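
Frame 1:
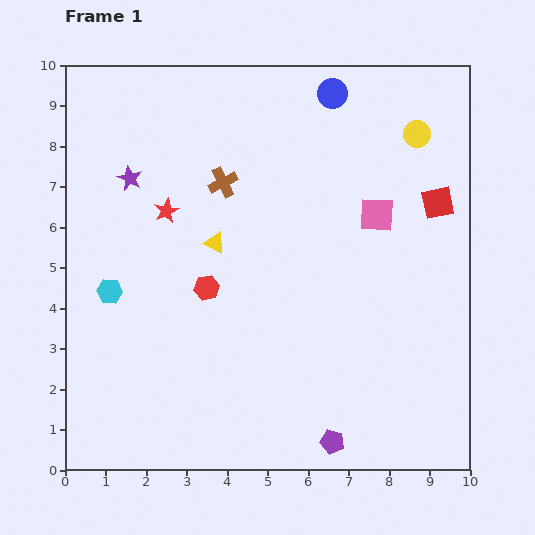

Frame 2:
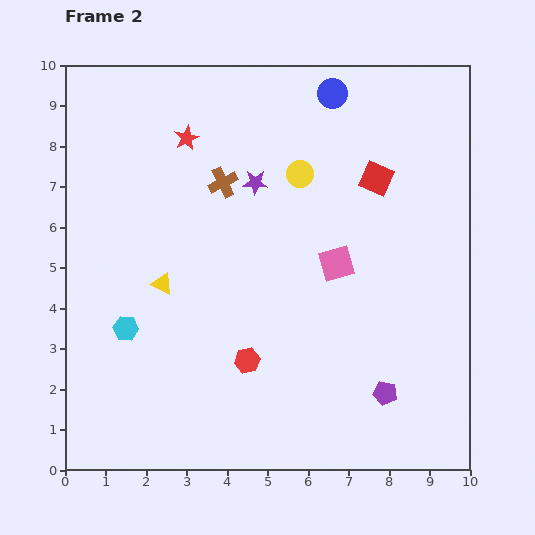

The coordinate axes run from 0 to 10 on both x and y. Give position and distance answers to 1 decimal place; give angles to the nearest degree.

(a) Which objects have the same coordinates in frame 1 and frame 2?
the brown cross, the blue circle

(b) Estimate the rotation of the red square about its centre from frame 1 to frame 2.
35° clockwise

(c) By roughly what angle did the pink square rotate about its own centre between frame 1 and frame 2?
19° counter-clockwise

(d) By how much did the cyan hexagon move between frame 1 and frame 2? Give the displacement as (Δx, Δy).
(0.4, -0.9)

The cyan hexagon was at (1.1, 4.4) in frame 1 and (1.5, 3.5) in frame 2.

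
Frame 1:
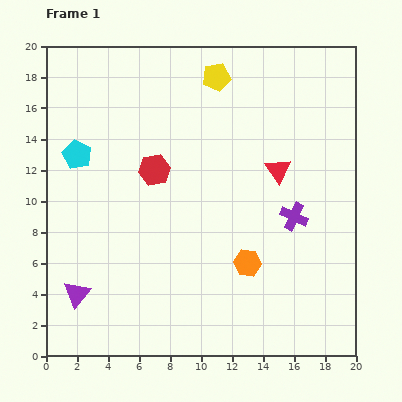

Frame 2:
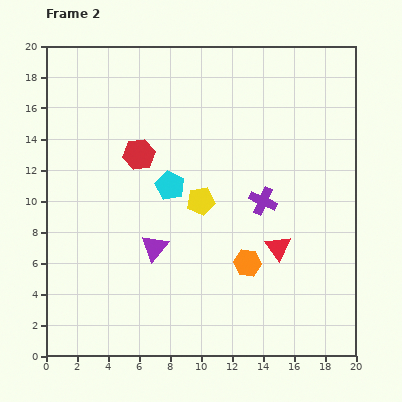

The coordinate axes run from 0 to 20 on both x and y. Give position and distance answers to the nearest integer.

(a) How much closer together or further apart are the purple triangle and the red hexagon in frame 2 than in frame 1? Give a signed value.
-3

Distance in frame 1: 9. Distance in frame 2: 6.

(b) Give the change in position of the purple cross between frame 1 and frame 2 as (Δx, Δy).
(-2, 1)

The purple cross was at (16, 9) in frame 1 and (14, 10) in frame 2.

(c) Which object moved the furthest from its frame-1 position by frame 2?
the yellow pentagon

(moved 8; next 6)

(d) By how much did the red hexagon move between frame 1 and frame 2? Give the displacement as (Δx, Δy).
(-1, 1)

The red hexagon was at (7, 12) in frame 1 and (6, 13) in frame 2.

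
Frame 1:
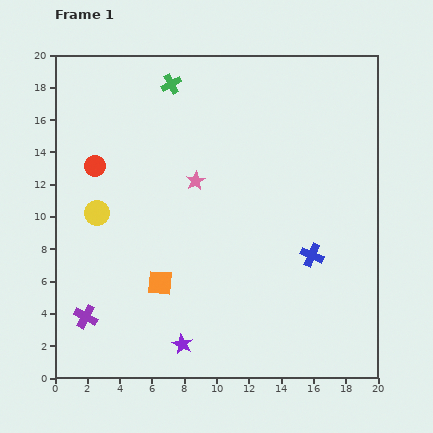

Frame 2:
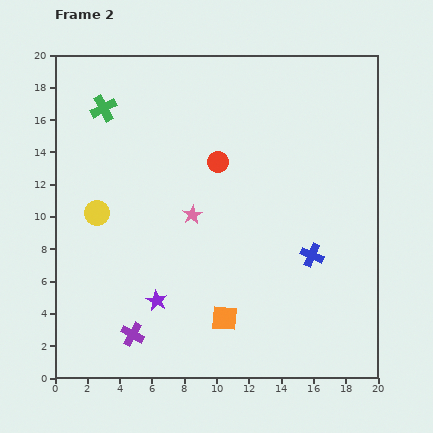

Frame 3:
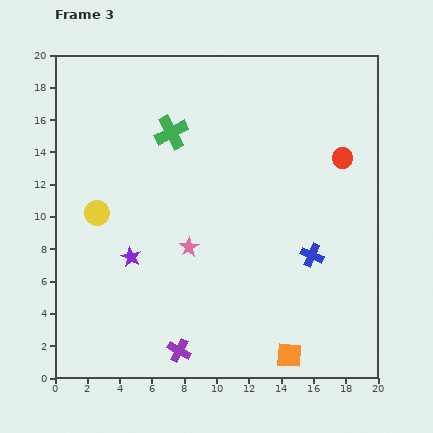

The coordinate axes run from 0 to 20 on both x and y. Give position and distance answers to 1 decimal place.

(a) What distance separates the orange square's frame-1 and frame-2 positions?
4.6

The orange square moved from (6.5, 5.9) to (10.5, 3.7), a distance of √(4.0² + 2.2²) ≈ 4.6.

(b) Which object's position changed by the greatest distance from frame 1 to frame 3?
the red circle

(moved 15.3; next 9.2)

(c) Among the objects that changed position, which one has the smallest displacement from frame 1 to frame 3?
the green cross

(moved 3.0)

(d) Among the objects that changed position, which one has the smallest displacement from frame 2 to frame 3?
the pink star

(moved 2.0)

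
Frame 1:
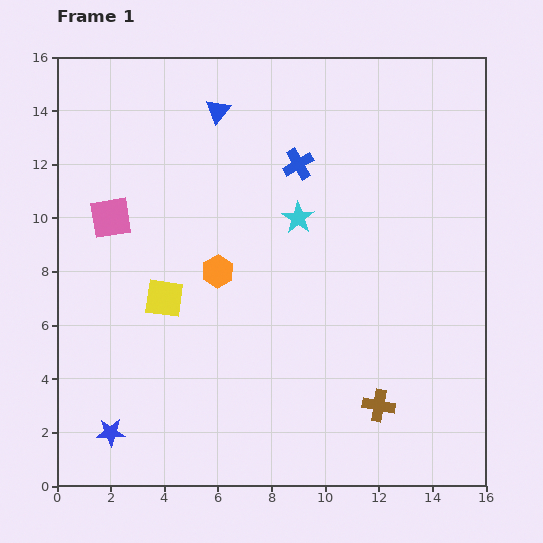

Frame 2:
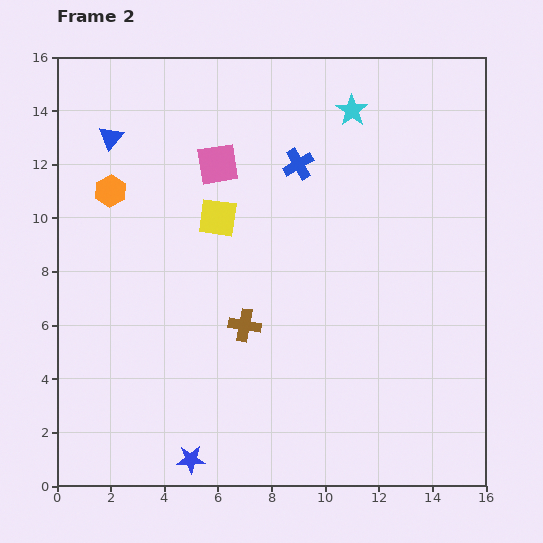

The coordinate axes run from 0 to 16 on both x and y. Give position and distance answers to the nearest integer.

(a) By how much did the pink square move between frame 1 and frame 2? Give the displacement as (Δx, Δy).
(4, 2)

The pink square was at (2, 10) in frame 1 and (6, 12) in frame 2.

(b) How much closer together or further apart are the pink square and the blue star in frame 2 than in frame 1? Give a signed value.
+3

Distance in frame 1: 8. Distance in frame 2: 11.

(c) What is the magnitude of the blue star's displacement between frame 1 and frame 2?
3

The blue star moved from (2, 2) to (5, 1), a distance of √(3² + 1²) ≈ 3.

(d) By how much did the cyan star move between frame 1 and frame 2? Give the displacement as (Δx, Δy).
(2, 4)

The cyan star was at (9, 10) in frame 1 and (11, 14) in frame 2.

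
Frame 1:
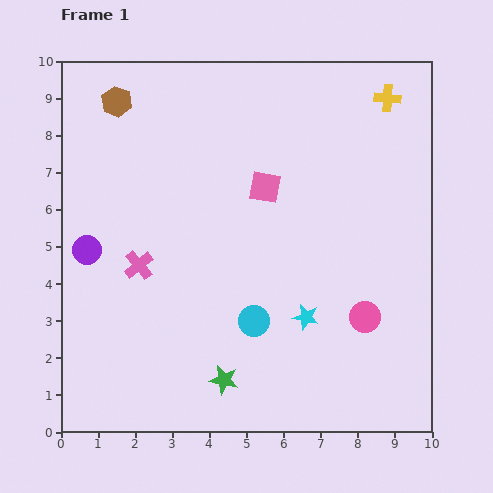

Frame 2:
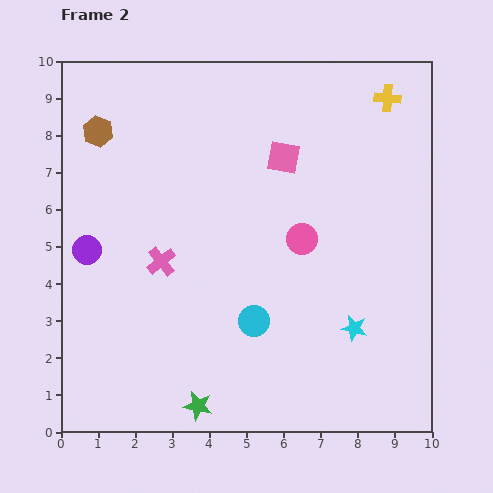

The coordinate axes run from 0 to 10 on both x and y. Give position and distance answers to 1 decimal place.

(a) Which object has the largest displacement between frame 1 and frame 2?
the pink circle

(moved 2.7; next 1.3)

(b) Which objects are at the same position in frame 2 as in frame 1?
the yellow cross, the purple circle, the cyan circle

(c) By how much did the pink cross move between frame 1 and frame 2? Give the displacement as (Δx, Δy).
(0.6, 0.1)

The pink cross was at (2.1, 4.5) in frame 1 and (2.7, 4.6) in frame 2.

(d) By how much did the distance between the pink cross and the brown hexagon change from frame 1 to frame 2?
-0.5

Distance in frame 1: 4.4. Distance in frame 2: 3.9.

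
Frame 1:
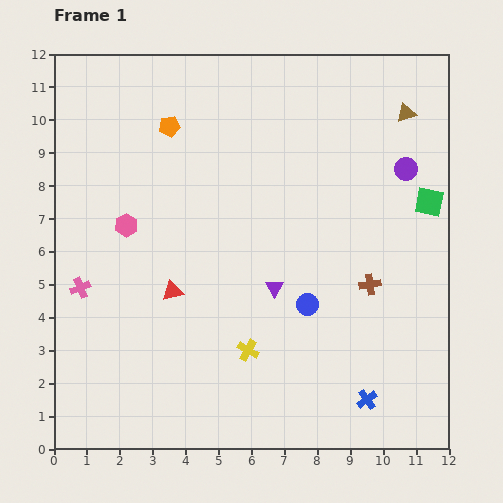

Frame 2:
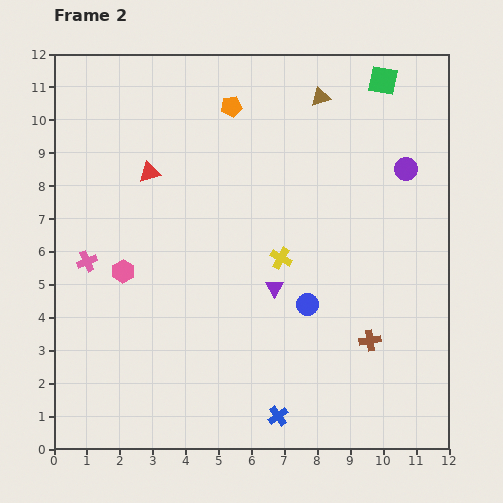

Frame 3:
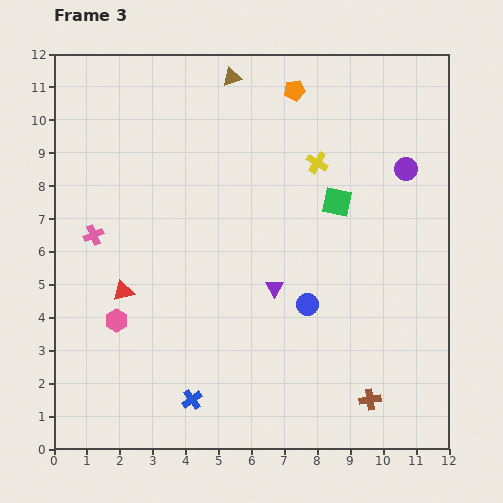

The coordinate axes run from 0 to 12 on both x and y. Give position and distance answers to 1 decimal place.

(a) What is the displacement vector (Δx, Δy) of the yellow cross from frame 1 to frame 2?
(1.0, 2.8)

The yellow cross was at (5.9, 3.0) in frame 1 and (6.9, 5.8) in frame 2.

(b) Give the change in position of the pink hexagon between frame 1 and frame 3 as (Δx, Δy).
(-0.3, -2.9)

The pink hexagon was at (2.2, 6.8) in frame 1 and (1.9, 3.9) in frame 3.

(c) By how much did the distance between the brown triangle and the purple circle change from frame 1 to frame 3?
+4.3

Distance in frame 1: 1.7. Distance in frame 3: 6.0.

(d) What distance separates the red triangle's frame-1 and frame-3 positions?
1.5

The red triangle moved from (3.6, 4.8) to (2.1, 4.8), a distance of √(1.5² + 0.0²) ≈ 1.5.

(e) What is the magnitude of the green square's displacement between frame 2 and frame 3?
4.0

The green square moved from (10.0, 11.2) to (8.6, 7.5), a distance of √(1.4² + 3.7²) ≈ 4.0.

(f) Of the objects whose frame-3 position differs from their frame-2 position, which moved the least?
the pink cross

(moved 0.8)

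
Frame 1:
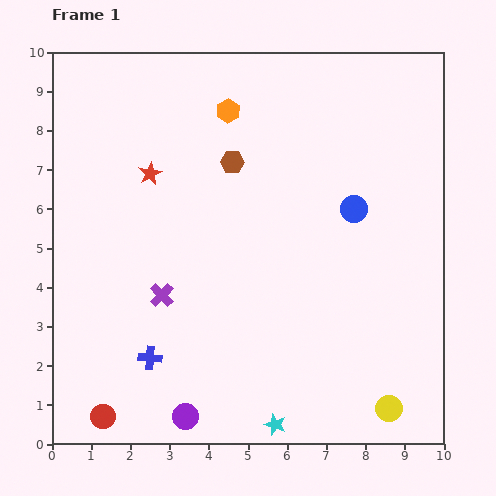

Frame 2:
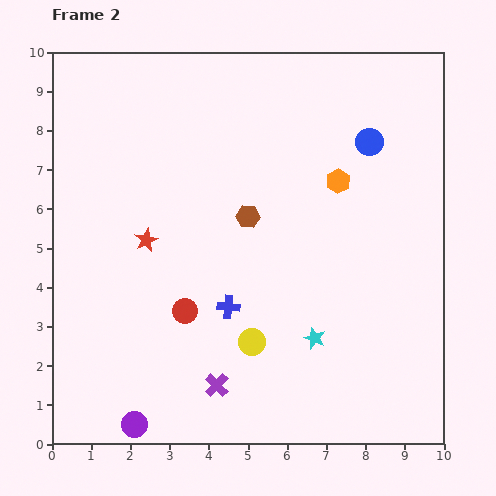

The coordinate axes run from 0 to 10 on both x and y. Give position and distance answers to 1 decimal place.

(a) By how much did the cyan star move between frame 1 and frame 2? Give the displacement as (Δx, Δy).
(1.0, 2.2)

The cyan star was at (5.7, 0.5) in frame 1 and (6.7, 2.7) in frame 2.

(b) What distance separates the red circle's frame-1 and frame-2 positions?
3.4

The red circle moved from (1.3, 0.7) to (3.4, 3.4), a distance of √(2.1² + 2.7²) ≈ 3.4.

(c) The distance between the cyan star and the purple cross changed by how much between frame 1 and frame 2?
-1.6

Distance in frame 1: 4.4. Distance in frame 2: 2.8.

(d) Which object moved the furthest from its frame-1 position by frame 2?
the yellow circle

(moved 3.9; next 3.4)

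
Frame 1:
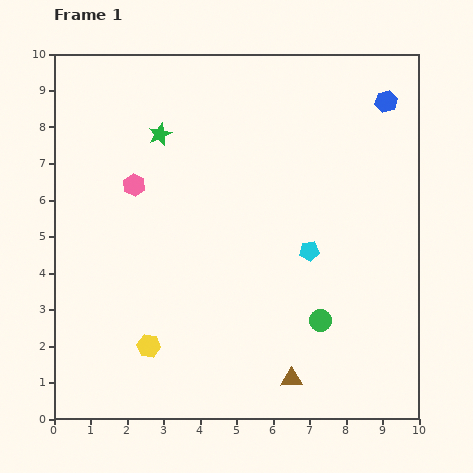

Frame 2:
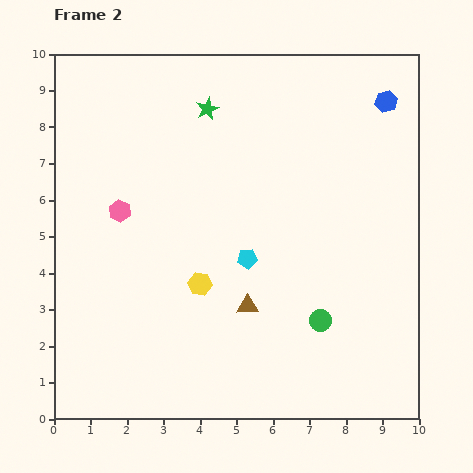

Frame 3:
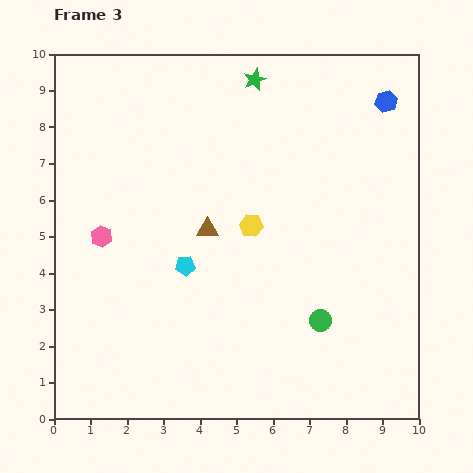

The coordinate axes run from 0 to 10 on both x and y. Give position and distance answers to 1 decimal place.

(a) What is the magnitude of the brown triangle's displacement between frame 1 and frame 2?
2.3

The brown triangle moved from (6.5, 1.1) to (5.3, 3.1), a distance of √(1.2² + 2.0²) ≈ 2.3.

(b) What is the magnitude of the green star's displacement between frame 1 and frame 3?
3.0

The green star moved from (2.9, 7.8) to (5.5, 9.3), a distance of √(2.6² + 1.5²) ≈ 3.0.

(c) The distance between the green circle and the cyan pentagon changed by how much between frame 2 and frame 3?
+1.4

Distance in frame 2: 2.6. Distance in frame 3: 4.0.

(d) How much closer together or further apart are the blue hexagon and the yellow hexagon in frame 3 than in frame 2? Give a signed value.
-2.1

Distance in frame 2: 7.1. Distance in frame 3: 5.0.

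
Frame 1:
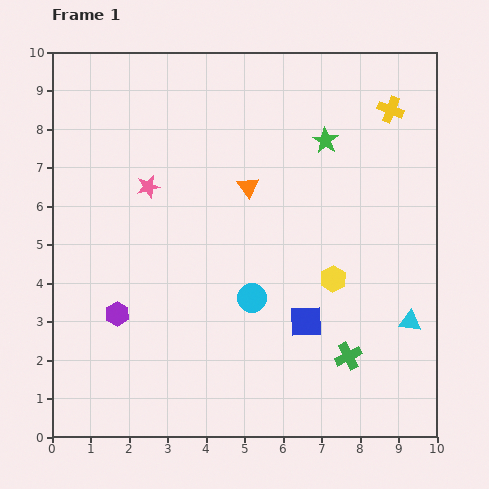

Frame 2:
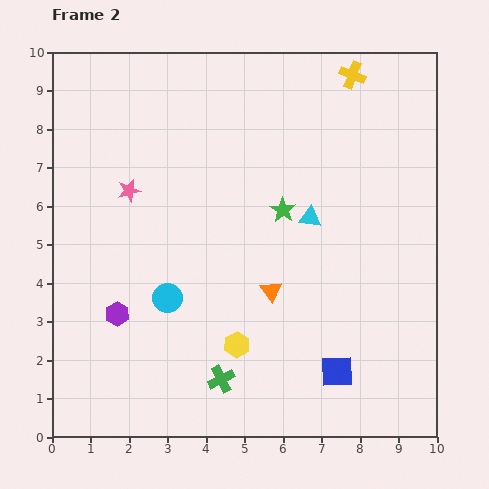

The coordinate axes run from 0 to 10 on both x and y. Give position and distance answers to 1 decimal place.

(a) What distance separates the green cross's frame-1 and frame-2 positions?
3.4

The green cross moved from (7.7, 2.1) to (4.4, 1.5), a distance of √(3.3² + 0.6²) ≈ 3.4.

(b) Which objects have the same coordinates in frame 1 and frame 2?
the purple hexagon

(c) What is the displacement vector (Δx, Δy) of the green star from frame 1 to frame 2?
(-1.1, -1.8)

The green star was at (7.1, 7.7) in frame 1 and (6.0, 5.9) in frame 2.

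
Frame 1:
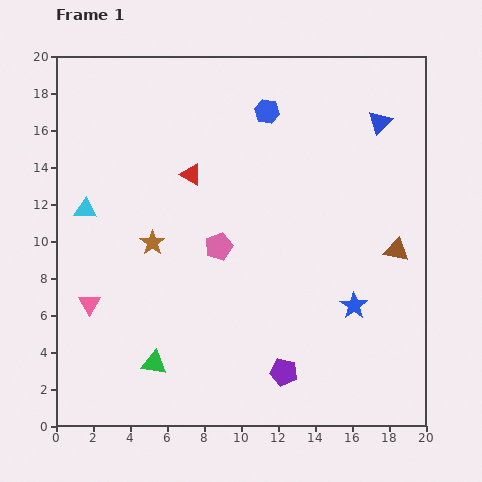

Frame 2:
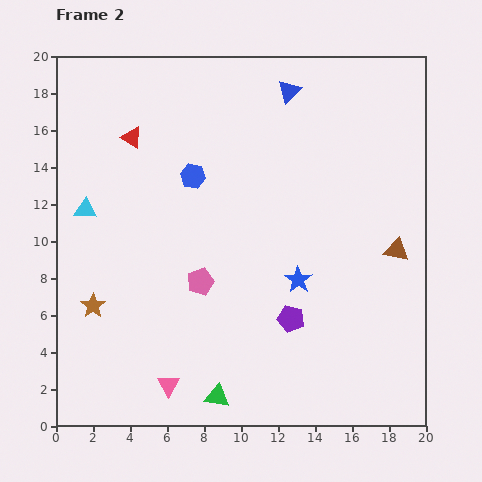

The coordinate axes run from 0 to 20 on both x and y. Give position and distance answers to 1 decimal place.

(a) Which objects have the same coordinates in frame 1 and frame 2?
the cyan triangle, the brown triangle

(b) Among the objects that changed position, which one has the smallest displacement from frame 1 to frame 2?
the pink pentagon

(moved 2.1)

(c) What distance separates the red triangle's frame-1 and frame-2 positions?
3.8

The red triangle moved from (7.3, 13.6) to (4.1, 15.6), a distance of √(3.2² + 2.0²) ≈ 3.8.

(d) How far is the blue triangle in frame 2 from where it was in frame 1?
5.2

The blue triangle moved from (17.5, 16.4) to (12.6, 18.1), a distance of √(4.9² + 1.7²) ≈ 5.2.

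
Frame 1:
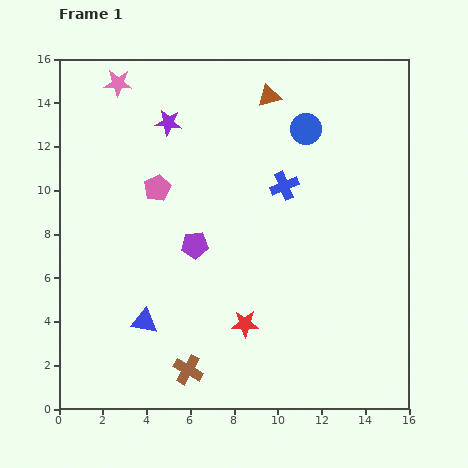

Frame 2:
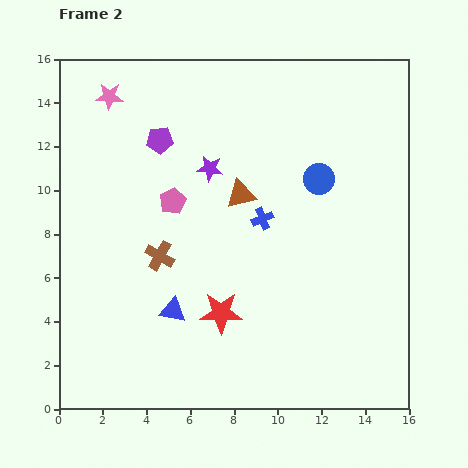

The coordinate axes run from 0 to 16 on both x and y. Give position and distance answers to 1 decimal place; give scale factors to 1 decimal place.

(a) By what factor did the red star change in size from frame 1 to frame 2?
1.6×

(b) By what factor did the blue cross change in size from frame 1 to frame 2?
0.8×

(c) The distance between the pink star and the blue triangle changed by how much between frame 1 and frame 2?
-0.8

Distance in frame 1: 11.0. Distance in frame 2: 10.2.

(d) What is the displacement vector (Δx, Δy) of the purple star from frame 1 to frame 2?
(1.9, -2.1)

The purple star was at (5.0, 13.1) in frame 1 and (6.9, 11.0) in frame 2.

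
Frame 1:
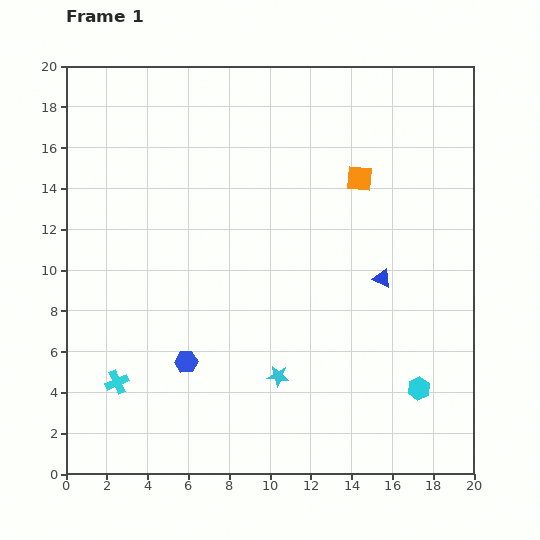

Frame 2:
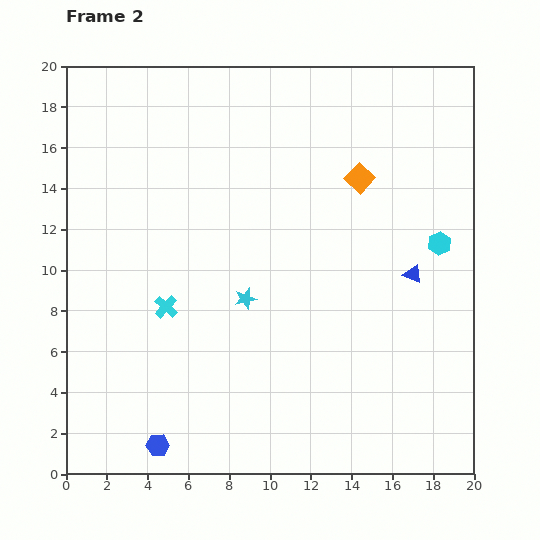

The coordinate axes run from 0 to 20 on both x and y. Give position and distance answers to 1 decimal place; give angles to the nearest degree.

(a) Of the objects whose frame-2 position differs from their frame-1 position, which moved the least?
the blue triangle

(moved 1.5)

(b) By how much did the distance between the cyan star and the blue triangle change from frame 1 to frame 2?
+1.3

Distance in frame 1: 7.0. Distance in frame 2: 8.3.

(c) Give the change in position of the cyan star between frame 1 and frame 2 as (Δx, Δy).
(-1.6, 3.8)

The cyan star was at (10.4, 4.8) in frame 1 and (8.8, 8.6) in frame 2.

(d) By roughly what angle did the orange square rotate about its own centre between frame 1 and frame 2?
39° clockwise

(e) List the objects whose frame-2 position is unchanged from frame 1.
the orange square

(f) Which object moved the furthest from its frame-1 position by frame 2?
the cyan hexagon

(moved 7.2; next 4.4)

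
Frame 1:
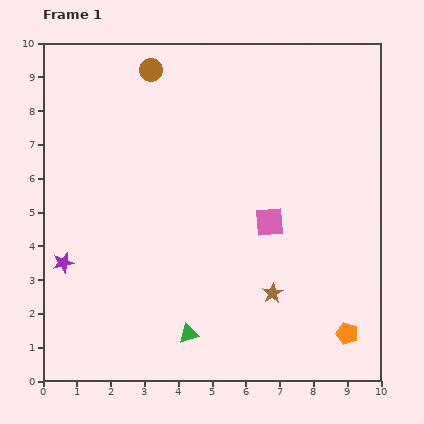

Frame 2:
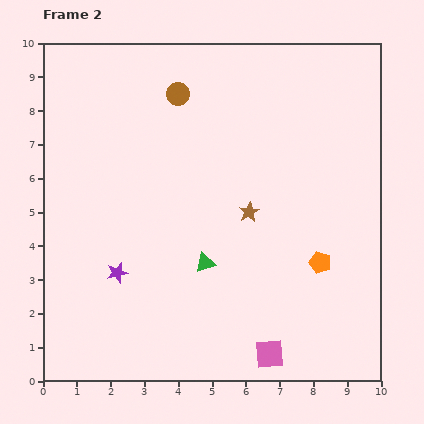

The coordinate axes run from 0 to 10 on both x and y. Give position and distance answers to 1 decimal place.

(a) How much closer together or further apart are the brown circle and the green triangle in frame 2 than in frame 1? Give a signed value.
-2.8

Distance in frame 1: 7.9. Distance in frame 2: 5.1.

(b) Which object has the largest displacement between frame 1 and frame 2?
the pink square

(moved 3.9; next 2.5)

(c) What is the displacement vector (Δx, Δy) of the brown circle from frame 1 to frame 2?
(0.8, -0.7)

The brown circle was at (3.2, 9.2) in frame 1 and (4.0, 8.5) in frame 2.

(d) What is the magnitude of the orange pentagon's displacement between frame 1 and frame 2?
2.2

The orange pentagon moved from (9.0, 1.4) to (8.2, 3.5), a distance of √(0.8² + 2.1²) ≈ 2.2.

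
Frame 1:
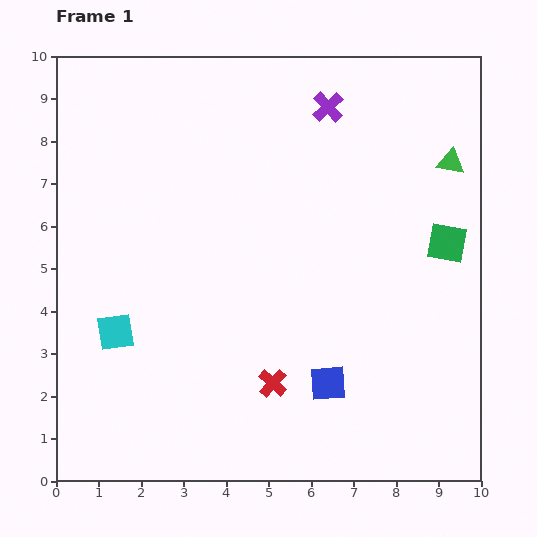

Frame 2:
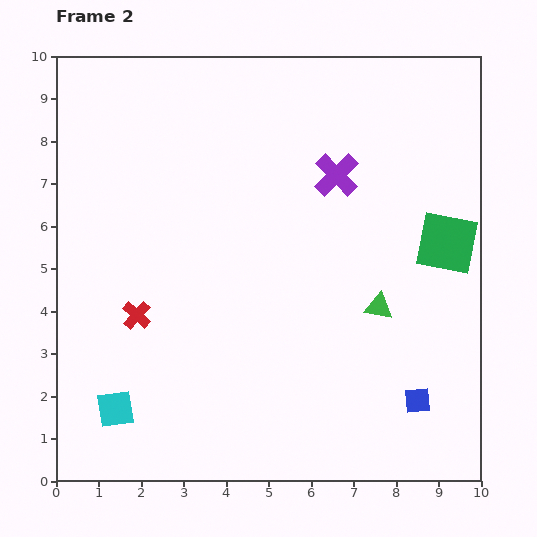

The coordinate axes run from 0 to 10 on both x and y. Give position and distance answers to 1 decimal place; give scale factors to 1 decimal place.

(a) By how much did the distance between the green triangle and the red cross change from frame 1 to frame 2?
-1.0

Distance in frame 1: 6.7. Distance in frame 2: 5.7.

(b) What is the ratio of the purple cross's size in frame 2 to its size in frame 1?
1.4×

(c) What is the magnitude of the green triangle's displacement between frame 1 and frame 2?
3.8

The green triangle moved from (9.3, 7.5) to (7.6, 4.1), a distance of √(1.7² + 3.4²) ≈ 3.8.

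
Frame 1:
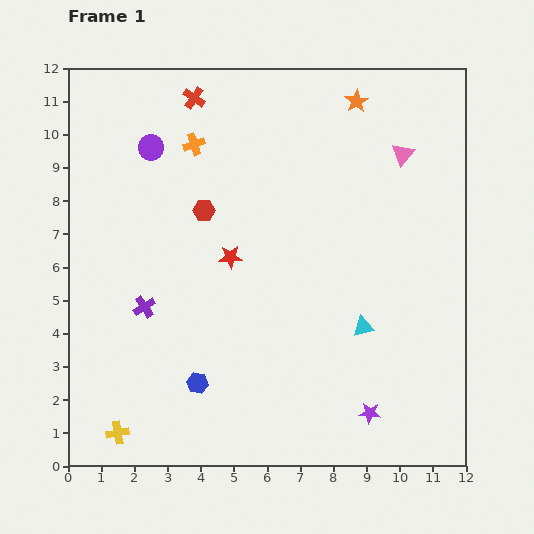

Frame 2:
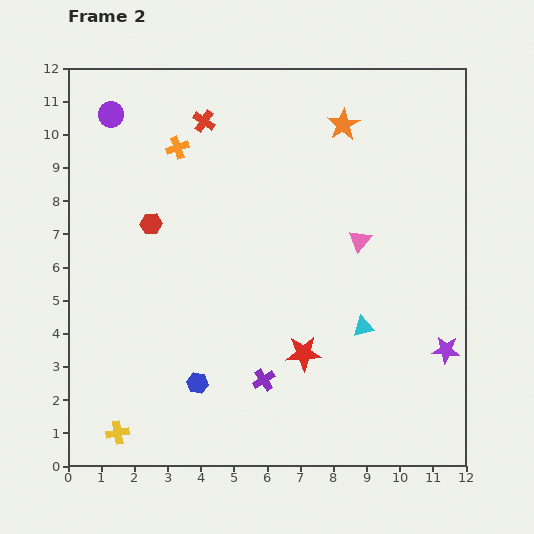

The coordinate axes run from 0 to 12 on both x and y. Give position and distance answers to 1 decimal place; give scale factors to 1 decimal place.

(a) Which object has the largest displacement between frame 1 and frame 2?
the purple cross

(moved 4.2; next 3.6)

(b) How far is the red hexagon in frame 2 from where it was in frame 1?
1.6

The red hexagon moved from (4.1, 7.7) to (2.5, 7.3), a distance of √(1.6² + 0.4²) ≈ 1.6.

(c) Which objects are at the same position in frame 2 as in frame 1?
the cyan triangle, the yellow cross, the blue hexagon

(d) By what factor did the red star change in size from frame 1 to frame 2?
1.5×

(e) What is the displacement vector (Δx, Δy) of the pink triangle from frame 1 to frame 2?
(-1.3, -2.6)

The pink triangle was at (10.1, 9.4) in frame 1 and (8.8, 6.8) in frame 2.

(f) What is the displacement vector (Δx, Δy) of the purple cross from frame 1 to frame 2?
(3.6, -2.2)

The purple cross was at (2.3, 4.8) in frame 1 and (5.9, 2.6) in frame 2.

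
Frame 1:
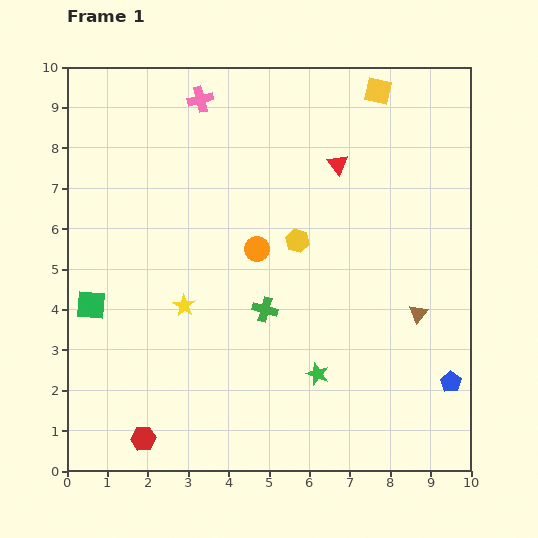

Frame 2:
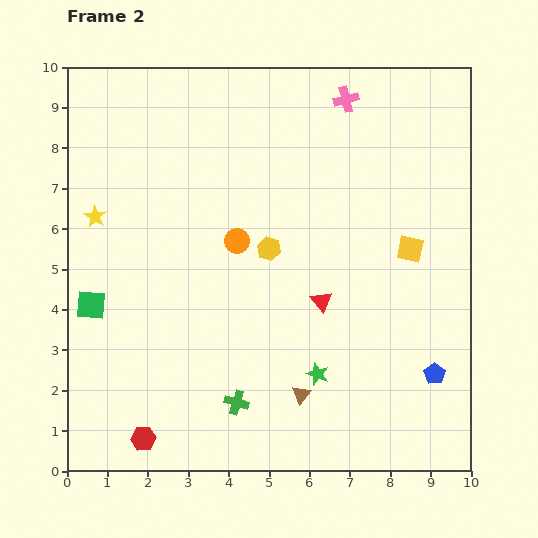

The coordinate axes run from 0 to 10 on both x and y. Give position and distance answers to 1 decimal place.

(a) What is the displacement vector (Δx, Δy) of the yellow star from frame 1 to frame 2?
(-2.2, 2.2)

The yellow star was at (2.9, 4.1) in frame 1 and (0.7, 6.3) in frame 2.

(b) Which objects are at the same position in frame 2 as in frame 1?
the green star, the green square, the red hexagon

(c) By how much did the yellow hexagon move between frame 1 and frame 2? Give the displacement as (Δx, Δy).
(-0.7, -0.2)

The yellow hexagon was at (5.7, 5.7) in frame 1 and (5.0, 5.5) in frame 2.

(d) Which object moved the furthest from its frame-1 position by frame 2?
the yellow square

(moved 4.0; next 3.6)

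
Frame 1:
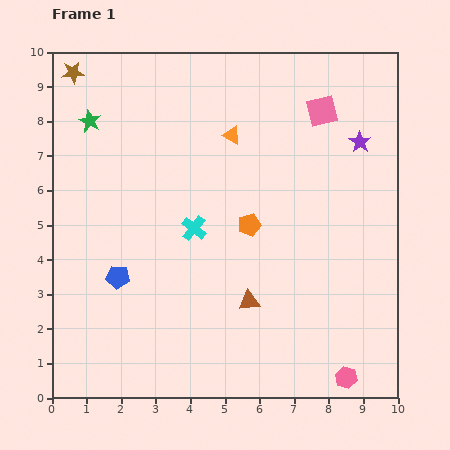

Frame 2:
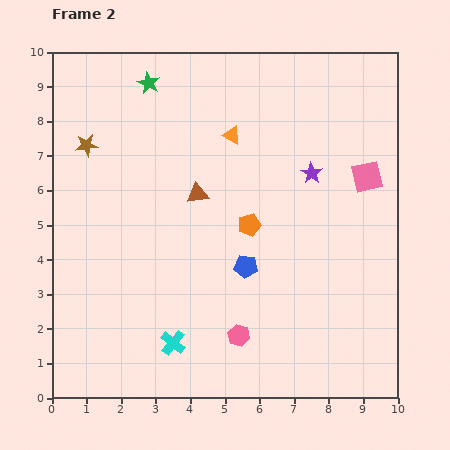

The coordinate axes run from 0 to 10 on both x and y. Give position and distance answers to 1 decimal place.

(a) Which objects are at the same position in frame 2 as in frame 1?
the orange pentagon, the orange triangle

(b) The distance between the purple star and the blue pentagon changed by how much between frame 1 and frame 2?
-4.7

Distance in frame 1: 8.0. Distance in frame 2: 3.3.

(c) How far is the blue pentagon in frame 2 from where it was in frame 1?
3.7

The blue pentagon moved from (1.9, 3.5) to (5.6, 3.8), a distance of √(3.7² + 0.3²) ≈ 3.7.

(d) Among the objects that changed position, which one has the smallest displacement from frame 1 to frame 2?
the purple star

(moved 1.7)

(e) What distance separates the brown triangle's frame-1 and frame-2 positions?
3.4

The brown triangle moved from (5.7, 2.8) to (4.2, 5.9), a distance of √(1.5² + 3.1²) ≈ 3.4.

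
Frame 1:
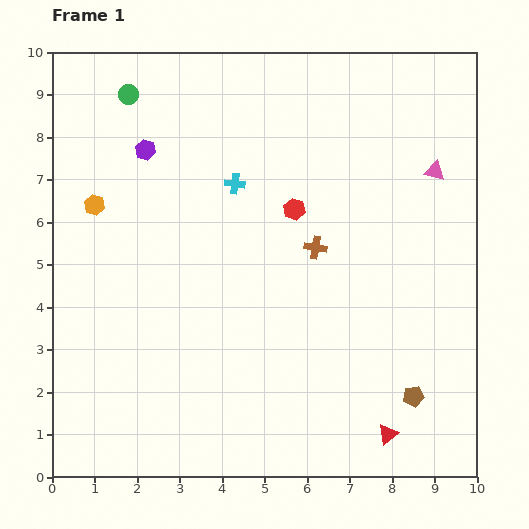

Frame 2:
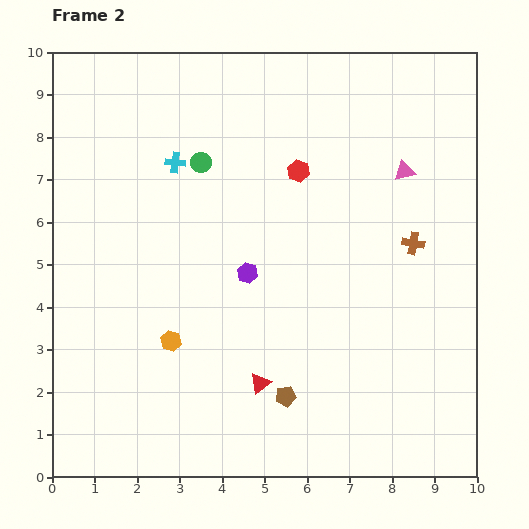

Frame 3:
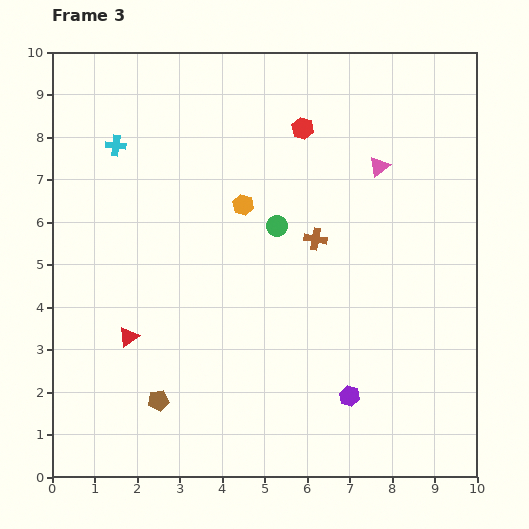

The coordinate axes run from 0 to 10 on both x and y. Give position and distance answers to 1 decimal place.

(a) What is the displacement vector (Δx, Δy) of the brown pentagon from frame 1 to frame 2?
(-3.0, 0.0)

The brown pentagon was at (8.5, 1.9) in frame 1 and (5.5, 1.9) in frame 2.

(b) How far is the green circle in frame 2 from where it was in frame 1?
2.3

The green circle moved from (1.8, 9.0) to (3.5, 7.4), a distance of √(1.7² + 1.6²) ≈ 2.3.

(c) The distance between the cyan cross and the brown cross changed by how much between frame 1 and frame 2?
+3.5

Distance in frame 1: 2.4. Distance in frame 2: 5.9.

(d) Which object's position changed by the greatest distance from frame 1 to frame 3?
the purple hexagon

(moved 7.5; next 6.5)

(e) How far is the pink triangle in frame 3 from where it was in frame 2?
0.6

The pink triangle moved from (8.3, 7.2) to (7.7, 7.3), a distance of √(0.6² + 0.1²) ≈ 0.6.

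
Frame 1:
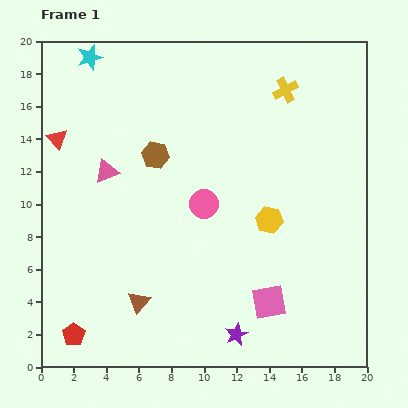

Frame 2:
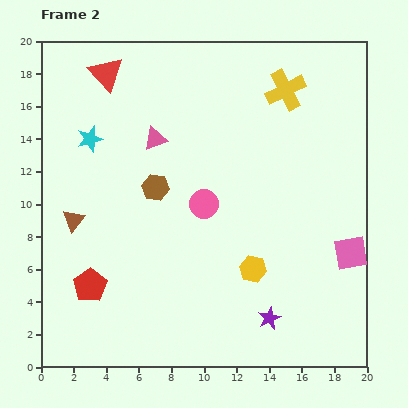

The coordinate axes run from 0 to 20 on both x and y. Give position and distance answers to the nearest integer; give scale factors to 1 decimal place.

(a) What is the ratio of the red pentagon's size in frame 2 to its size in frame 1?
1.5×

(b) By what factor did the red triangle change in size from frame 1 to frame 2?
1.7×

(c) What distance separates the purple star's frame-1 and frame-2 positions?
2

The purple star moved from (12, 2) to (14, 3), a distance of √(2² + 1²) ≈ 2.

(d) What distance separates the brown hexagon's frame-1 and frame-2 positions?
2

The brown hexagon moved from (7, 13) to (7, 11), a distance of √(0² + 2²) ≈ 2.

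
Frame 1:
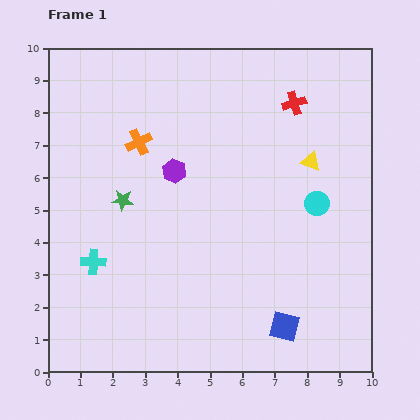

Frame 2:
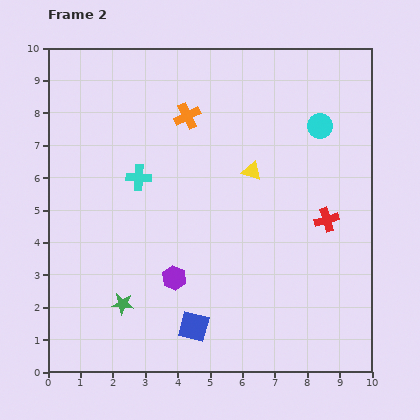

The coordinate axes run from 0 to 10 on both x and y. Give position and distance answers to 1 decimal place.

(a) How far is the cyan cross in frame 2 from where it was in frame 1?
3.0

The cyan cross moved from (1.4, 3.4) to (2.8, 6.0), a distance of √(1.4² + 2.6²) ≈ 3.0.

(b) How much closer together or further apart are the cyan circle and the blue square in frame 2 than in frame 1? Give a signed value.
+3.4

Distance in frame 1: 3.9. Distance in frame 2: 7.3.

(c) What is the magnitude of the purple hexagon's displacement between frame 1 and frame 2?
3.3

The purple hexagon moved from (3.9, 6.2) to (3.9, 2.9), a distance of √(0.0² + 3.3²) ≈ 3.3.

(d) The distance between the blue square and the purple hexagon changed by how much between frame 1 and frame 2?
-4.3

Distance in frame 1: 5.9. Distance in frame 2: 1.6.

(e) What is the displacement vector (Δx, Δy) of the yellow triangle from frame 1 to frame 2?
(-1.8, -0.3)

The yellow triangle was at (8.1, 6.5) in frame 1 and (6.3, 6.2) in frame 2.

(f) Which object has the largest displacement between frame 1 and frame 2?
the red cross

(moved 3.7; next 3.3)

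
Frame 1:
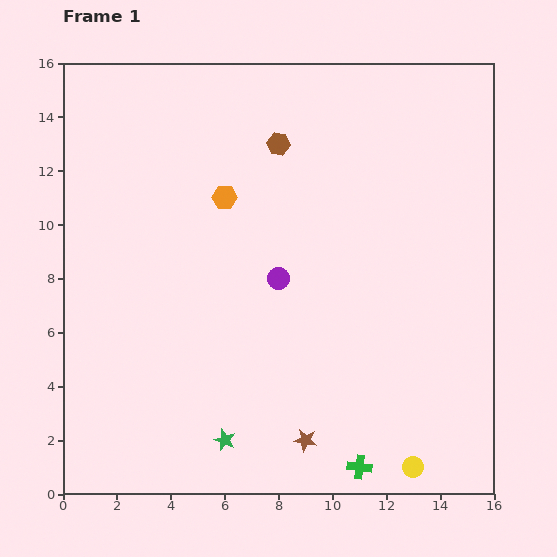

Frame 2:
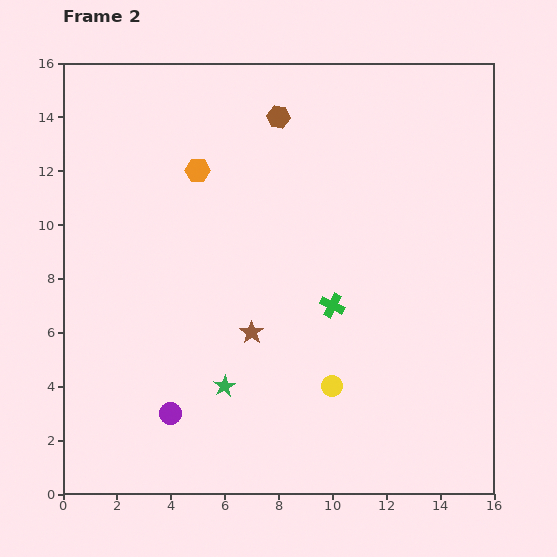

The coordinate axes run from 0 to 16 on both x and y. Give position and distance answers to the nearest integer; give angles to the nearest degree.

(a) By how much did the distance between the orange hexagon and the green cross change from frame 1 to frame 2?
-4

Distance in frame 1: 11. Distance in frame 2: 7.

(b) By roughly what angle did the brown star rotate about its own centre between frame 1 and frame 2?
25° clockwise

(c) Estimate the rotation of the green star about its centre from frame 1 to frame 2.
20° clockwise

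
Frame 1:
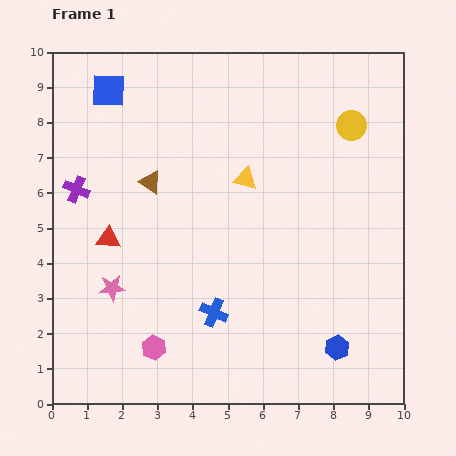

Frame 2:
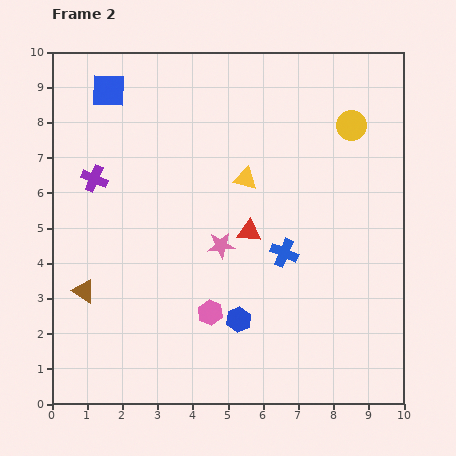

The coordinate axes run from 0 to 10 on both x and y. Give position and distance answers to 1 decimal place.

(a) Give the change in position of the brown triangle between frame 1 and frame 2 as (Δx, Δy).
(-1.9, -3.1)

The brown triangle was at (2.8, 6.3) in frame 1 and (0.9, 3.2) in frame 2.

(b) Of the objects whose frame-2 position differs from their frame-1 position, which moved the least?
the purple cross

(moved 0.6)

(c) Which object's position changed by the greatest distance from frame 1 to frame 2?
the red triangle

(moved 4.0; next 3.6)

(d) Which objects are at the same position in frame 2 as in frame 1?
the blue square, the yellow circle, the yellow triangle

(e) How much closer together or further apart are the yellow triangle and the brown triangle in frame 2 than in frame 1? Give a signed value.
+2.9

Distance in frame 1: 2.7. Distance in frame 2: 5.6.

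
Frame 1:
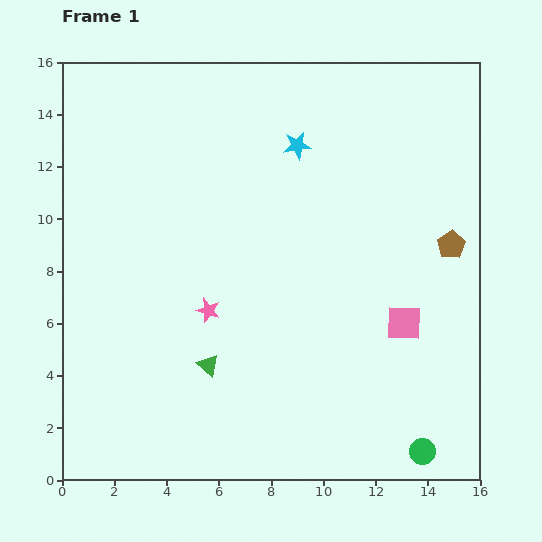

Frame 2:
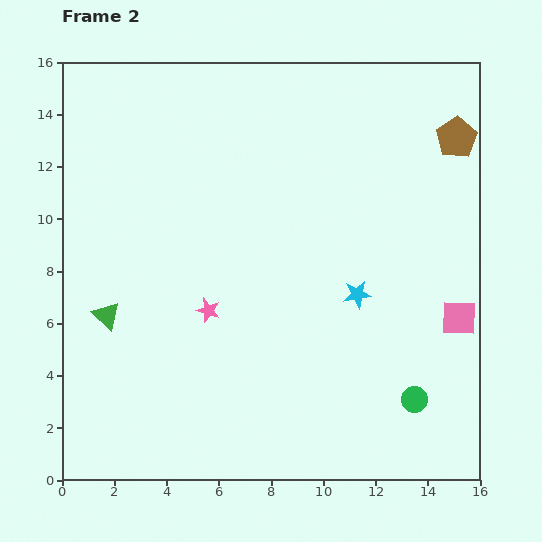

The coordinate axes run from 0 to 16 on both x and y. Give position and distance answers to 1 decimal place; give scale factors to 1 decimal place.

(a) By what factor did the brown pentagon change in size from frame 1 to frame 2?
1.5×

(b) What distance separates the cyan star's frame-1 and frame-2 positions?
6.1

The cyan star moved from (9.0, 12.8) to (11.3, 7.1), a distance of √(2.3² + 5.7²) ≈ 6.1.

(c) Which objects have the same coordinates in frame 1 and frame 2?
the pink star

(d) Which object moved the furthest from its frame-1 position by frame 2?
the cyan star

(moved 6.1; next 4.3)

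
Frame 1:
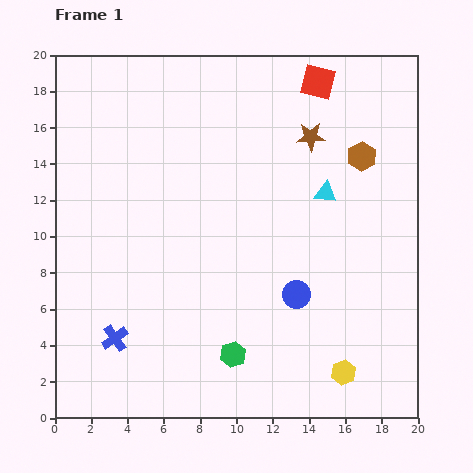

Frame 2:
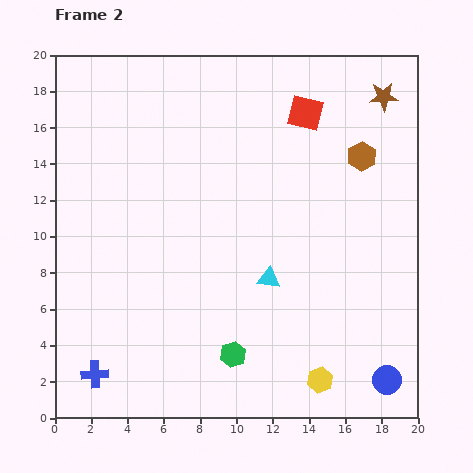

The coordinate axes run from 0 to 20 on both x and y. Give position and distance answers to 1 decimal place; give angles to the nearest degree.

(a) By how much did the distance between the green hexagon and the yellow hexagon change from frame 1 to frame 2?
-1.2

Distance in frame 1: 6.2. Distance in frame 2: 5.0.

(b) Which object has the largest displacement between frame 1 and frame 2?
the blue circle

(moved 6.9; next 5.6)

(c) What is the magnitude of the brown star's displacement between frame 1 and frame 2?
4.6

The brown star moved from (14.1, 15.5) to (18.1, 17.7), a distance of √(4.0² + 2.2²) ≈ 4.6.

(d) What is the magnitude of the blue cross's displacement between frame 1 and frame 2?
2.3

The blue cross moved from (3.3, 4.4) to (2.2, 2.4), a distance of √(1.1² + 2.0²) ≈ 2.3.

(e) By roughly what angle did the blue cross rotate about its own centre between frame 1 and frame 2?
31° clockwise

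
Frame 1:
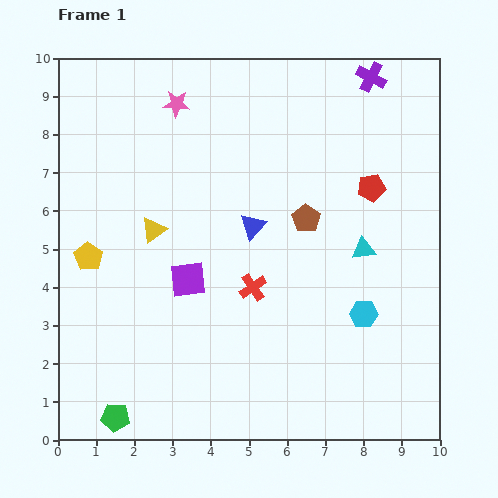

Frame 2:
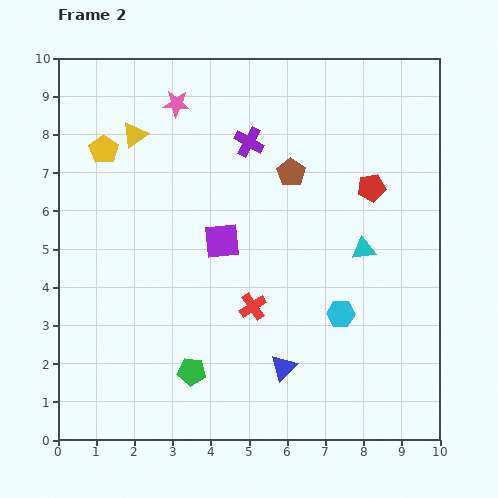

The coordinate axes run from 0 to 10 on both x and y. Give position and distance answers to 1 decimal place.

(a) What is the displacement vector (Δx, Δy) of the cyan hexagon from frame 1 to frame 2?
(-0.6, 0.0)

The cyan hexagon was at (8.0, 3.3) in frame 1 and (7.4, 3.3) in frame 2.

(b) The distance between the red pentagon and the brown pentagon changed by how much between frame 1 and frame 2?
+0.2

Distance in frame 1: 1.9. Distance in frame 2: 2.1.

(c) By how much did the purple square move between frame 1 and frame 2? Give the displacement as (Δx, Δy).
(0.9, 1.0)

The purple square was at (3.4, 4.2) in frame 1 and (4.3, 5.2) in frame 2.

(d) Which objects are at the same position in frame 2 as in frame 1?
the pink star, the cyan triangle, the red pentagon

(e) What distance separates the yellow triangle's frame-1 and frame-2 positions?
2.5

The yellow triangle moved from (2.5, 5.5) to (2.0, 8.0), a distance of √(0.5² + 2.5²) ≈ 2.5.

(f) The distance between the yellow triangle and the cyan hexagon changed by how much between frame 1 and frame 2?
+1.3

Distance in frame 1: 5.9. Distance in frame 2: 7.2.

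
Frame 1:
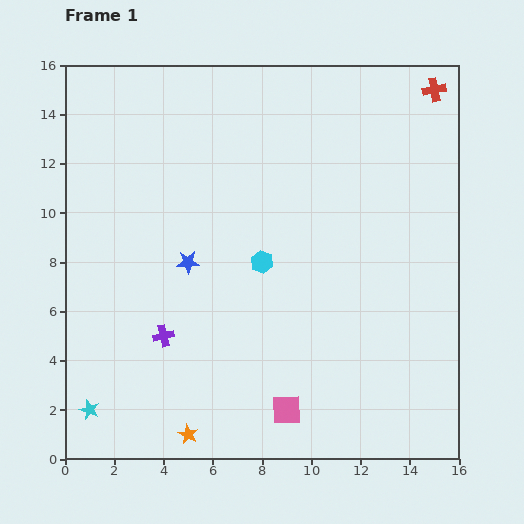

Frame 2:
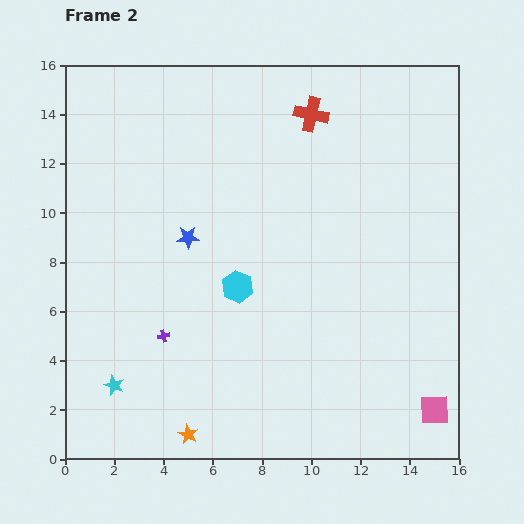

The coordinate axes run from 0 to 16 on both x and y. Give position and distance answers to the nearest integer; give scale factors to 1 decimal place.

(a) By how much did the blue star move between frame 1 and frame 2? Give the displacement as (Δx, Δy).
(0, 1)

The blue star was at (5, 8) in frame 1 and (5, 9) in frame 2.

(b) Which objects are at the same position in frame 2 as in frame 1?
the orange star, the purple cross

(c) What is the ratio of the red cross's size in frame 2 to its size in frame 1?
1.5×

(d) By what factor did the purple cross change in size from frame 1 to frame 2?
0.6×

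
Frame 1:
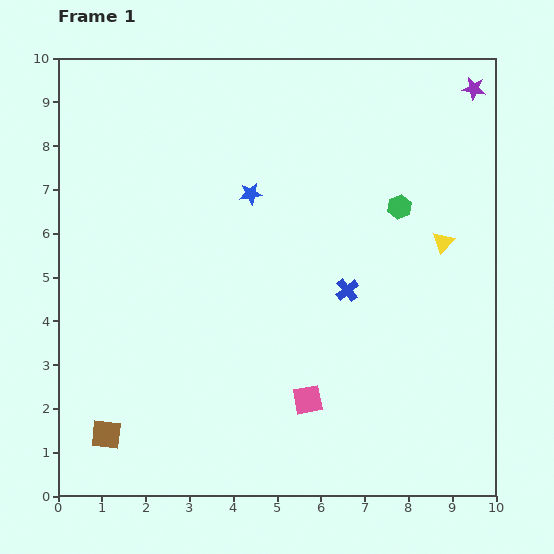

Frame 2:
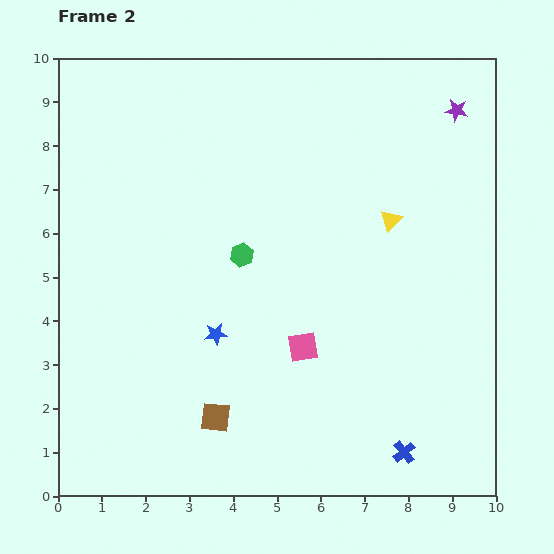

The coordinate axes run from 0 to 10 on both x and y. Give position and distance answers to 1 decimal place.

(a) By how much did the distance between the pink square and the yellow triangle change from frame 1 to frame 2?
-1.3

Distance in frame 1: 4.8. Distance in frame 2: 3.5.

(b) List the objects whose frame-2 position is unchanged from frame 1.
none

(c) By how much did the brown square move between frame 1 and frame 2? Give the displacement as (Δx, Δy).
(2.5, 0.4)

The brown square was at (1.1, 1.4) in frame 1 and (3.6, 1.8) in frame 2.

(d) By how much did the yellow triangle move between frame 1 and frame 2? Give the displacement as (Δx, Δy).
(-1.2, 0.5)

The yellow triangle was at (8.8, 5.8) in frame 1 and (7.6, 6.3) in frame 2.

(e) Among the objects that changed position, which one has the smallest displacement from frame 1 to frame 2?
the purple star

(moved 0.6)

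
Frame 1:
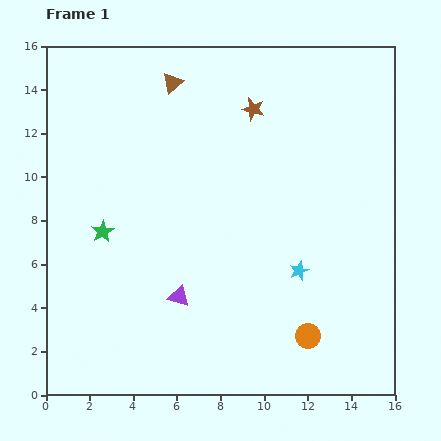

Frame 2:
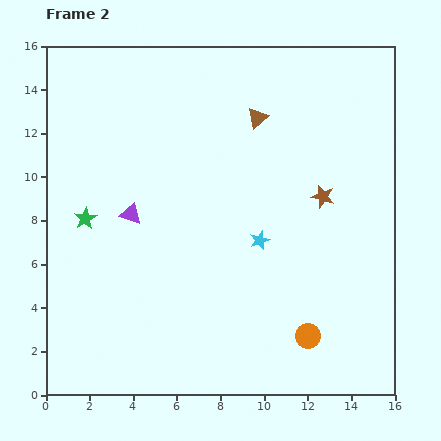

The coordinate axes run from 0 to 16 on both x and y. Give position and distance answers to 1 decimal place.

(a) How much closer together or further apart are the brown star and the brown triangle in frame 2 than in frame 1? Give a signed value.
+0.8

Distance in frame 1: 3.9. Distance in frame 2: 4.7.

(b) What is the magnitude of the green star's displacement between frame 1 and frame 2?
1.0

The green star moved from (2.6, 7.5) to (1.8, 8.1), a distance of √(0.8² + 0.6²) ≈ 1.0.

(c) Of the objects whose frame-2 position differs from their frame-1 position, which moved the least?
the green star

(moved 1.0)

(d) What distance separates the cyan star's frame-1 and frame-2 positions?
2.3

The cyan star moved from (11.6, 5.7) to (9.8, 7.1), a distance of √(1.8² + 1.4²) ≈ 2.3.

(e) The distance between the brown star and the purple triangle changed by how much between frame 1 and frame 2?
-0.4

Distance in frame 1: 9.2. Distance in frame 2: 8.8.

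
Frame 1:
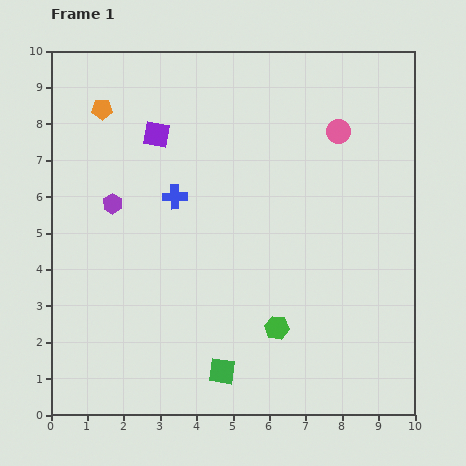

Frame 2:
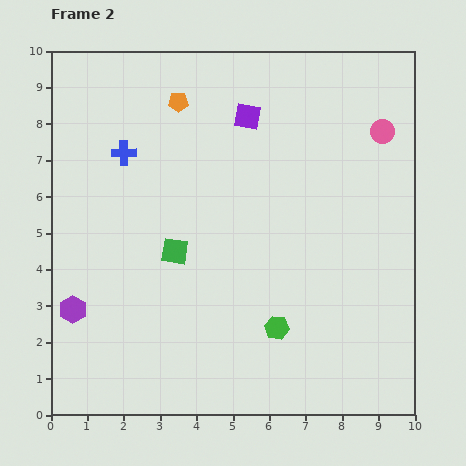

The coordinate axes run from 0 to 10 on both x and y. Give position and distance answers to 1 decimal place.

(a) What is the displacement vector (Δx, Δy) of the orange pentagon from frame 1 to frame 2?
(2.1, 0.2)

The orange pentagon was at (1.4, 8.4) in frame 1 and (3.5, 8.6) in frame 2.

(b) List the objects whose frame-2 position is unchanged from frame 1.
the green hexagon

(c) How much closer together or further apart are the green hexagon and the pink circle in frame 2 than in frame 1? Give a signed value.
+0.4

Distance in frame 1: 5.7. Distance in frame 2: 6.1.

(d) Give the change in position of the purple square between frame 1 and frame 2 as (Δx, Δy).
(2.5, 0.5)

The purple square was at (2.9, 7.7) in frame 1 and (5.4, 8.2) in frame 2.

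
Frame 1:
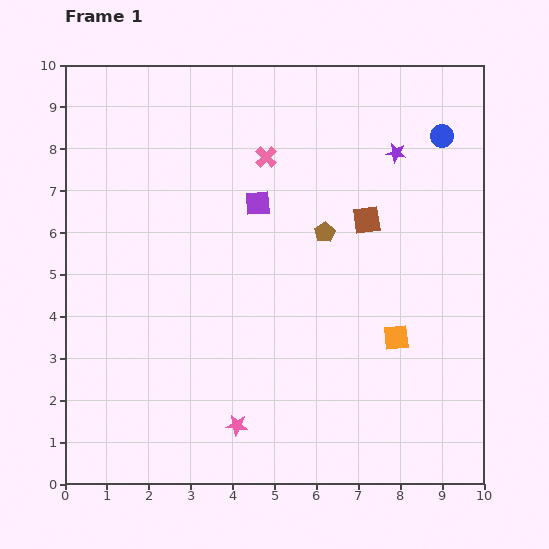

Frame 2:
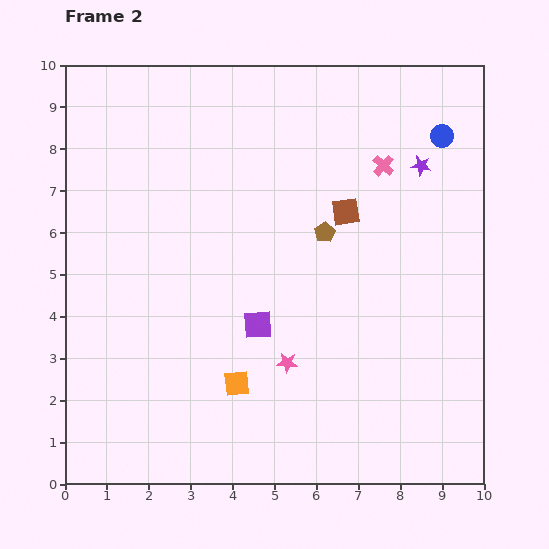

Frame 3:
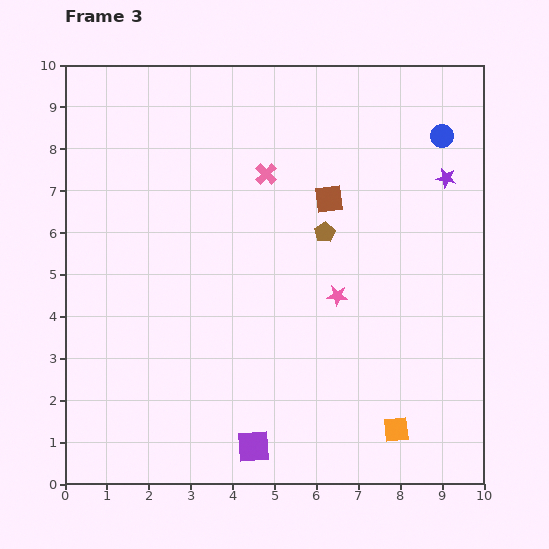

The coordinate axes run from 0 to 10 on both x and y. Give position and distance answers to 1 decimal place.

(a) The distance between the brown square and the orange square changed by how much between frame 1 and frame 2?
+2.0

Distance in frame 1: 2.9. Distance in frame 2: 4.9.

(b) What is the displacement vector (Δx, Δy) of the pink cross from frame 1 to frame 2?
(2.8, -0.2)

The pink cross was at (4.8, 7.8) in frame 1 and (7.6, 7.6) in frame 2.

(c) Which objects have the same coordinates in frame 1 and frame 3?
the brown pentagon, the blue circle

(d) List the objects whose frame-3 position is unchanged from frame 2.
the brown pentagon, the blue circle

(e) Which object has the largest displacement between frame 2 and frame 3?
the orange square

(moved 4.0; next 2.9)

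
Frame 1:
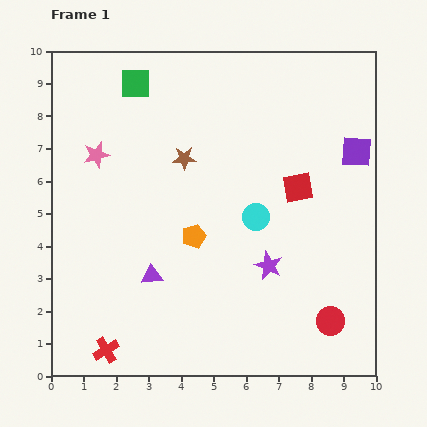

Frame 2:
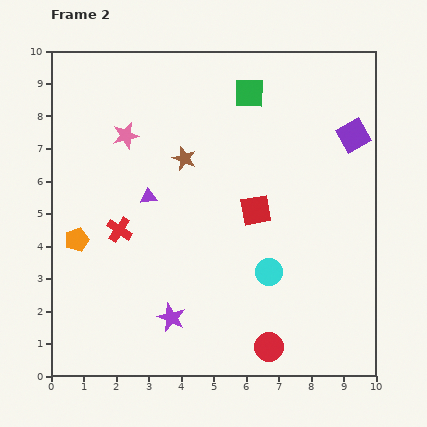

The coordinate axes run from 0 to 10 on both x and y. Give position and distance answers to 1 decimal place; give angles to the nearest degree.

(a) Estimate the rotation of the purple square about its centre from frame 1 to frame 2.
33° counter-clockwise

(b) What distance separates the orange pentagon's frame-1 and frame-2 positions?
3.6

The orange pentagon moved from (4.4, 4.3) to (0.8, 4.2), a distance of √(3.6² + 0.1²) ≈ 3.6.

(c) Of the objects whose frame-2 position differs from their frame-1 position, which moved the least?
the purple square

(moved 0.5)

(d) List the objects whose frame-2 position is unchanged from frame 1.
the brown star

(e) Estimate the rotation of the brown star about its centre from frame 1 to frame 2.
22° clockwise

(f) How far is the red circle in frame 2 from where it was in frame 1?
2.1

The red circle moved from (8.6, 1.7) to (6.7, 0.9), a distance of √(1.9² + 0.8²) ≈ 2.1.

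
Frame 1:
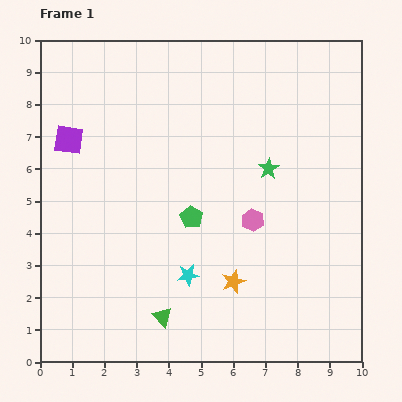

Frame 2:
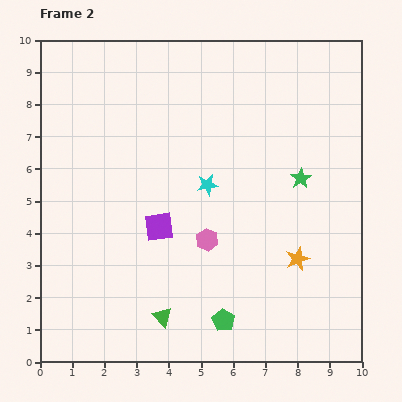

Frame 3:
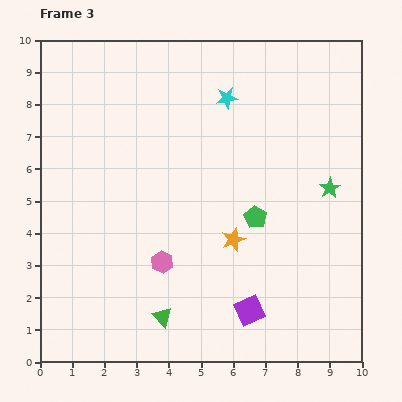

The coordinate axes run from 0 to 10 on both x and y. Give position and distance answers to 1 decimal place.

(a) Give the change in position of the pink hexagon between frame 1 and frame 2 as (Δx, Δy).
(-1.4, -0.6)

The pink hexagon was at (6.6, 4.4) in frame 1 and (5.2, 3.8) in frame 2.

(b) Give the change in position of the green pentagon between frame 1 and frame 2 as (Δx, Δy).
(1.0, -3.2)

The green pentagon was at (4.7, 4.5) in frame 1 and (5.7, 1.3) in frame 2.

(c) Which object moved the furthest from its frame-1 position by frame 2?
the purple square

(moved 3.9; next 3.4)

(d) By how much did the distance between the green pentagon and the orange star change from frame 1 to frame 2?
+0.6

Distance in frame 1: 2.4. Distance in frame 2: 3.0.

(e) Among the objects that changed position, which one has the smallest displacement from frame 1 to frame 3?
the orange star

(moved 1.3)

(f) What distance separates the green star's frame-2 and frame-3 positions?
0.9

The green star moved from (8.1, 5.7) to (9.0, 5.4), a distance of √(0.9² + 0.3²) ≈ 0.9.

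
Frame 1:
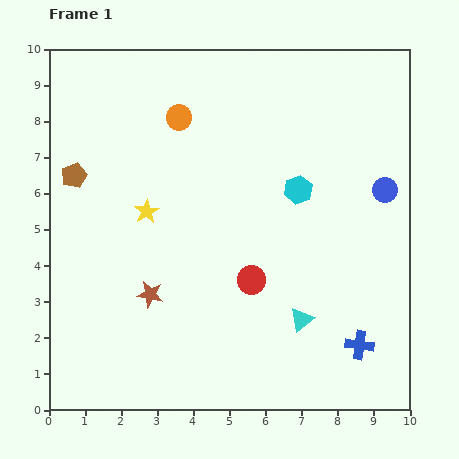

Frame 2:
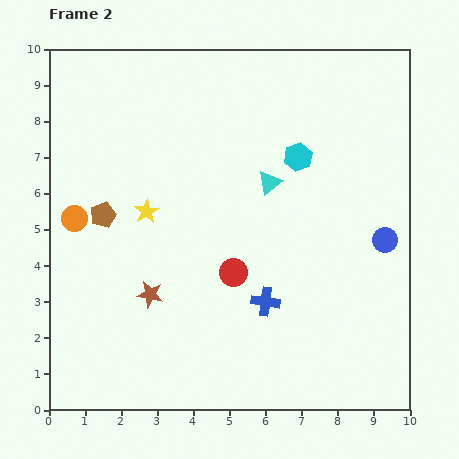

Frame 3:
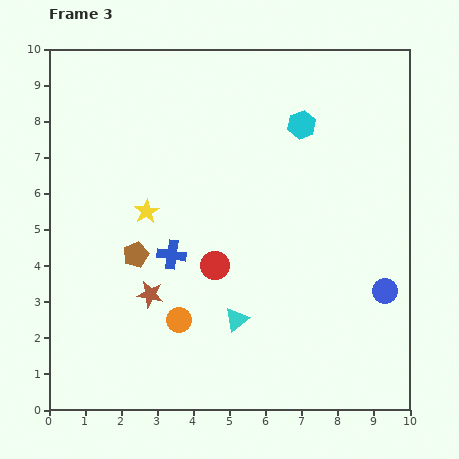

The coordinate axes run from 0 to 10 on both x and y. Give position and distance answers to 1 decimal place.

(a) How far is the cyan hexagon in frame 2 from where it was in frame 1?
0.9

The cyan hexagon moved from (6.9, 6.1) to (6.9, 7.0), a distance of √(0.0² + 0.9²) ≈ 0.9.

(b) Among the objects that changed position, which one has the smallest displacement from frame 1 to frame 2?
the red circle

(moved 0.5)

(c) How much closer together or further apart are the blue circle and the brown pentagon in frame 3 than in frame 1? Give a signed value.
-1.6

Distance in frame 1: 8.6. Distance in frame 3: 7.0.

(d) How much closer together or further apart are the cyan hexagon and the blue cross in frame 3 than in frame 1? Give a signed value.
+0.5

Distance in frame 1: 4.6. Distance in frame 3: 5.1.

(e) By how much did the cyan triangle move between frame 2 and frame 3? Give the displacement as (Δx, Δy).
(-0.9, -3.8)

The cyan triangle was at (6.1, 6.3) in frame 2 and (5.2, 2.5) in frame 3.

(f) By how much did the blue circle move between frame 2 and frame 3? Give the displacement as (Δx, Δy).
(0.0, -1.4)

The blue circle was at (9.3, 4.7) in frame 2 and (9.3, 3.3) in frame 3.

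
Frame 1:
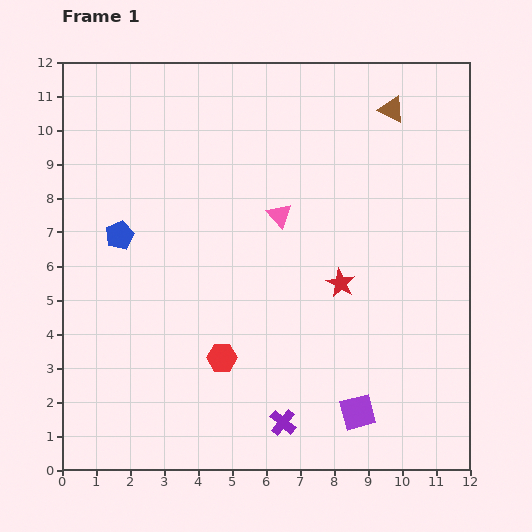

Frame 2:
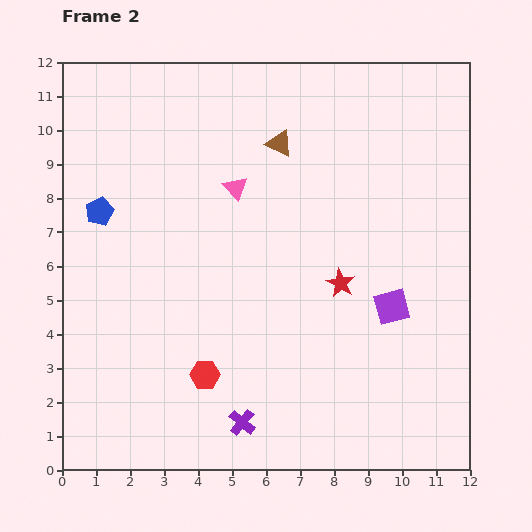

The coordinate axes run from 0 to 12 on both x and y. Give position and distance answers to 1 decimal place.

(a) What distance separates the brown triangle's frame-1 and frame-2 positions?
3.4

The brown triangle moved from (9.7, 10.6) to (6.4, 9.6), a distance of √(3.3² + 1.0²) ≈ 3.4.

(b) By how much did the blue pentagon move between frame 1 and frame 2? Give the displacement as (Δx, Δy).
(-0.6, 0.7)

The blue pentagon was at (1.7, 6.9) in frame 1 and (1.1, 7.6) in frame 2.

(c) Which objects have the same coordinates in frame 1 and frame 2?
the red star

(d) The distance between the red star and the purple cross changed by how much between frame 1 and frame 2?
+0.6

Distance in frame 1: 4.4. Distance in frame 2: 5.0.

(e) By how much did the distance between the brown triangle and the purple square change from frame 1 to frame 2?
-3.2

Distance in frame 1: 9.0. Distance in frame 2: 5.8.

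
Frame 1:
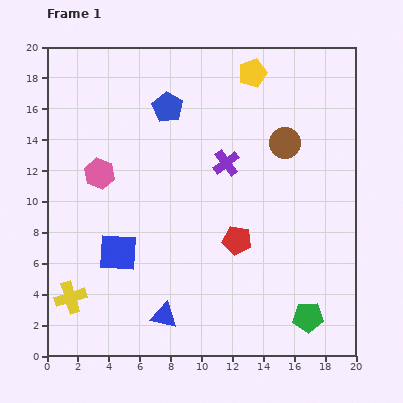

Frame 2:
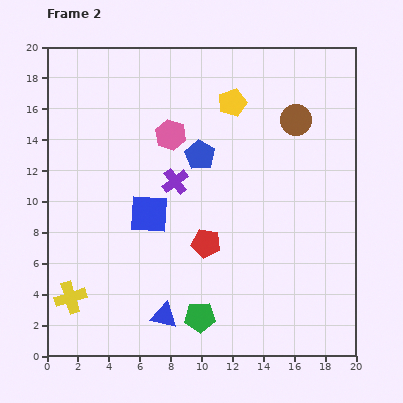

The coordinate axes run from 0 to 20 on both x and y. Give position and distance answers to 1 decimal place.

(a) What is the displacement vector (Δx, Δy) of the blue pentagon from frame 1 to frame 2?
(2.1, -3.1)

The blue pentagon was at (7.8, 16.1) in frame 1 and (9.9, 13.0) in frame 2.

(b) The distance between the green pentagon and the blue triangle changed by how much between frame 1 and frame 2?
-7.0

Distance in frame 1: 9.3. Distance in frame 2: 2.3.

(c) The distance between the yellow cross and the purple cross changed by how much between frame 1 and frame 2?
-3.2

Distance in frame 1: 13.3. Distance in frame 2: 10.1.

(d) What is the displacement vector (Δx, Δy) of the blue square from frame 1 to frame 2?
(2.0, 2.5)

The blue square was at (4.6, 6.7) in frame 1 and (6.6, 9.2) in frame 2.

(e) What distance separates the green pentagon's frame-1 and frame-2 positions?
7.0

The green pentagon moved from (16.9, 2.5) to (9.9, 2.5), a distance of √(7.0² + 0.0²) ≈ 7.0.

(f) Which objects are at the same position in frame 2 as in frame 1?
the yellow cross, the blue triangle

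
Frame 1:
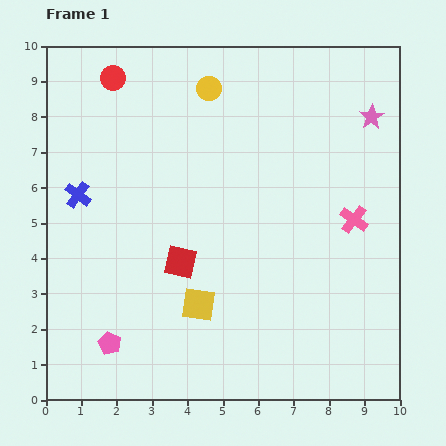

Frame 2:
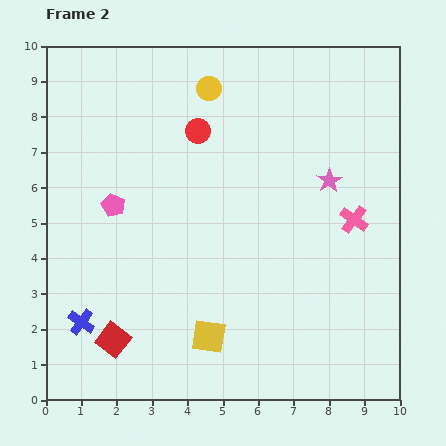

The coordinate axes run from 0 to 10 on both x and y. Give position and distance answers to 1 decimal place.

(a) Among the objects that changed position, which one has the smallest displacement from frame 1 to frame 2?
the yellow square

(moved 0.9)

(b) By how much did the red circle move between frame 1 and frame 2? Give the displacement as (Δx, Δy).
(2.4, -1.5)

The red circle was at (1.9, 9.1) in frame 1 and (4.3, 7.6) in frame 2.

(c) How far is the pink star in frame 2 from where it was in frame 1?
2.2

The pink star moved from (9.2, 8.0) to (8.0, 6.2), a distance of √(1.2² + 1.8²) ≈ 2.2.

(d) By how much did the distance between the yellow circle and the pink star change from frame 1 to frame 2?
-0.4

Distance in frame 1: 4.7. Distance in frame 2: 4.3.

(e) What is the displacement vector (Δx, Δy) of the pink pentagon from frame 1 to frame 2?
(0.1, 3.9)

The pink pentagon was at (1.8, 1.6) in frame 1 and (1.9, 5.5) in frame 2.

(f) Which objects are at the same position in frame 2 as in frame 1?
the pink cross, the yellow circle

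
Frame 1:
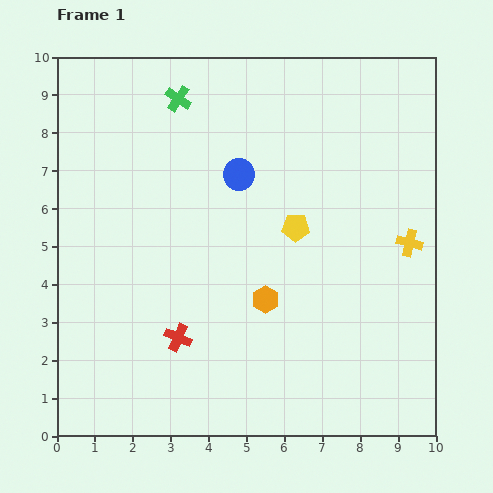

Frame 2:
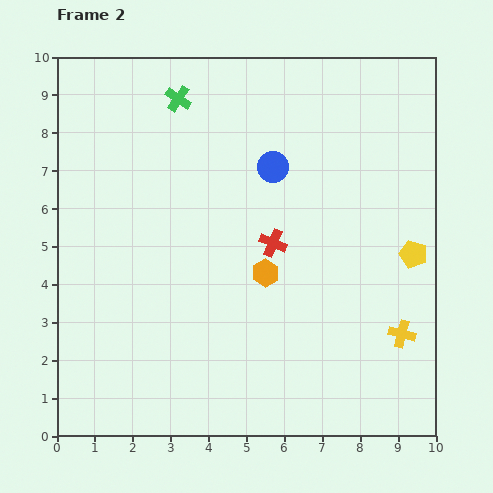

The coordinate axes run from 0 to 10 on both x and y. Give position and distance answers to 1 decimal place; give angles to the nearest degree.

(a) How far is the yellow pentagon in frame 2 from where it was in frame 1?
3.2

The yellow pentagon moved from (6.3, 5.5) to (9.4, 4.8), a distance of √(3.1² + 0.7²) ≈ 3.2.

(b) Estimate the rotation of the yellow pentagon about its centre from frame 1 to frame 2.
18° clockwise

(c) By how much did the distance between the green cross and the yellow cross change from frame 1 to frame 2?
+1.4

Distance in frame 1: 7.2. Distance in frame 2: 8.6.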